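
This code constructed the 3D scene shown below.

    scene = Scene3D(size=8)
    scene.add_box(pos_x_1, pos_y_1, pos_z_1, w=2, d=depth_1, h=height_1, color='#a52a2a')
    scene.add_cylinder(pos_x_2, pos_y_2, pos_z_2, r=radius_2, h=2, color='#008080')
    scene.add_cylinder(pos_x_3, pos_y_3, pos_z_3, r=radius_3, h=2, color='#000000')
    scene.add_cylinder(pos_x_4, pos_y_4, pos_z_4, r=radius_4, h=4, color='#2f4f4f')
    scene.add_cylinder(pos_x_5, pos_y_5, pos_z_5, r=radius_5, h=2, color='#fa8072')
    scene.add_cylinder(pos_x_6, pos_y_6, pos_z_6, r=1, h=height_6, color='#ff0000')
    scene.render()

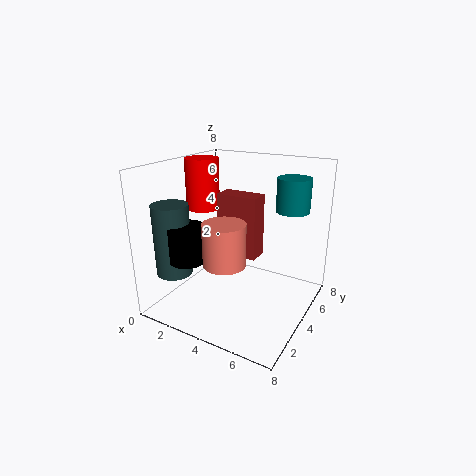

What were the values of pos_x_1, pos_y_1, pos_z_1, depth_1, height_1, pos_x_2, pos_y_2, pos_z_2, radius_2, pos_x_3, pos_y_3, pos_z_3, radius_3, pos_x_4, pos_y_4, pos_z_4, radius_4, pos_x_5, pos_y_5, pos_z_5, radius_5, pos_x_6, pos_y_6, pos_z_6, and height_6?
pos_x_1 = 4; pos_y_1 = 2; pos_z_1 = 4; depth_1 = 1; height_1 = 3; pos_x_2 = 6; pos_y_2 = 7; pos_z_2 = 5; radius_2 = 1; pos_x_3 = 2; pos_y_3 = 2; pos_z_3 = 3; radius_3 = 1; pos_x_4 = 1; pos_y_4 = 2; pos_z_4 = 2; radius_4 = 1; pos_x_5 = 5; pos_y_5 = 1; pos_z_5 = 4; radius_5 = 1; pos_x_6 = 1; pos_y_6 = 5; pos_z_6 = 5; height_6 = 3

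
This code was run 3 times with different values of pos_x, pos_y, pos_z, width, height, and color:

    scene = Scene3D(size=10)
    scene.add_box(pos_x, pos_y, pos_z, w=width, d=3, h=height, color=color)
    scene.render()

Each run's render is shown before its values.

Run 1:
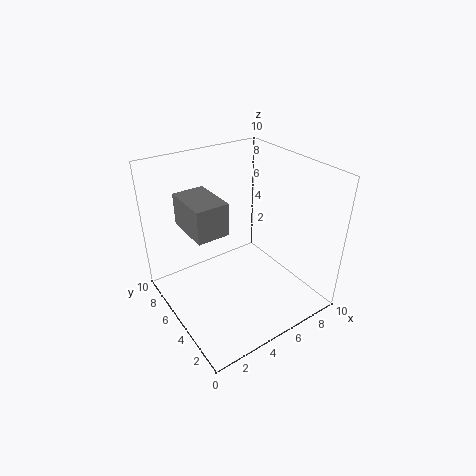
pos_x = 1; pos_y = 3; pos_z = 7; width = 2; height = 2; color = 'gray'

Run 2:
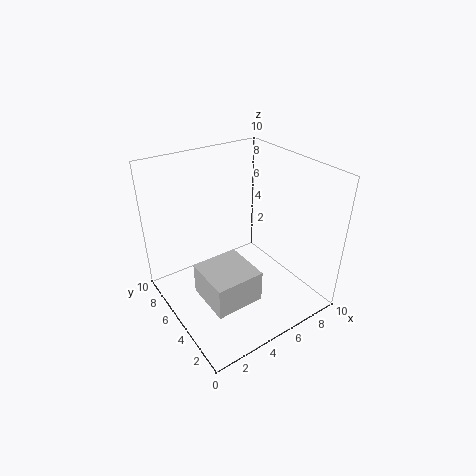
pos_x = 1; pos_y = 1; pos_z = 3; width = 3; height = 2; color = 'lightgray'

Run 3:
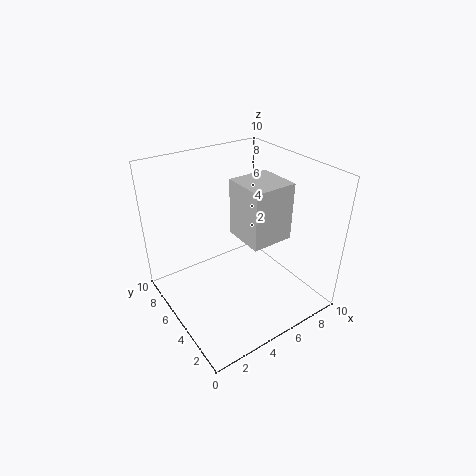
pos_x = 5; pos_y = 3; pos_z = 5; width = 3; height = 4; color = 'lightgray'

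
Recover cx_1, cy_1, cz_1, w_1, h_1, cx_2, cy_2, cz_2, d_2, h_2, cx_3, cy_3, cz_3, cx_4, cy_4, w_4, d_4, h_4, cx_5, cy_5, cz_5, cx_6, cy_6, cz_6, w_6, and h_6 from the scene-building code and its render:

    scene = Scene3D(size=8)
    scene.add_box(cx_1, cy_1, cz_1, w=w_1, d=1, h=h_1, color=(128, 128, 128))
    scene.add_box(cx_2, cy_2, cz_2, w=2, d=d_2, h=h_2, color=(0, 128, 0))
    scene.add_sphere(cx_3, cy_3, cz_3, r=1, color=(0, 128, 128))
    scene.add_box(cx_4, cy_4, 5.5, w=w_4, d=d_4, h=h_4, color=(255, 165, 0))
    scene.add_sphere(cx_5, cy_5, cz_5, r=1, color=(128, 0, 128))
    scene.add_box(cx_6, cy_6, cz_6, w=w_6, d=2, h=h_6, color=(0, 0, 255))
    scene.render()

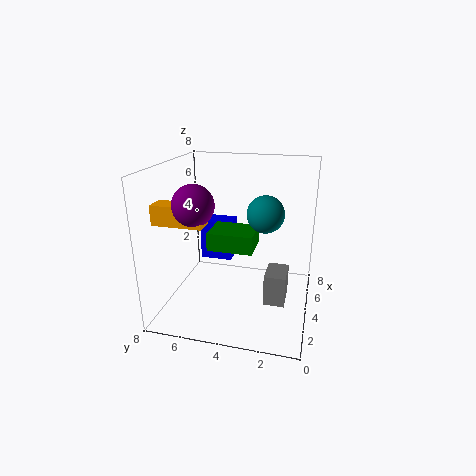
cx_1 = 1, cy_1 = 1, cz_1 = 2, w_1 = 1.5, h_1 = 1.5, cx_2 = 3, cy_2 = 3, cz_2 = 3.5, d_2 = 2.5, h_2 = 1, cx_3 = 4, cy_3 = 2.5, cz_3 = 5.5, cx_4 = 1, cy_4 = 5, w_4 = 1, d_4 = 2.5, h_4 = 1, cx_5 = 1.5, cy_5 = 5.5, cz_5 = 6.5, cx_6 = 6, cy_6 = 5, cz_6 = 1.5, w_6 = 1.5, h_6 = 2.5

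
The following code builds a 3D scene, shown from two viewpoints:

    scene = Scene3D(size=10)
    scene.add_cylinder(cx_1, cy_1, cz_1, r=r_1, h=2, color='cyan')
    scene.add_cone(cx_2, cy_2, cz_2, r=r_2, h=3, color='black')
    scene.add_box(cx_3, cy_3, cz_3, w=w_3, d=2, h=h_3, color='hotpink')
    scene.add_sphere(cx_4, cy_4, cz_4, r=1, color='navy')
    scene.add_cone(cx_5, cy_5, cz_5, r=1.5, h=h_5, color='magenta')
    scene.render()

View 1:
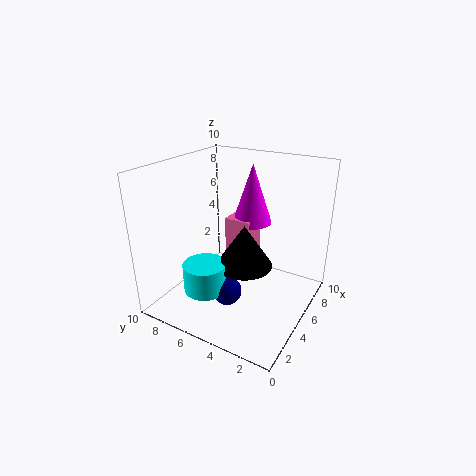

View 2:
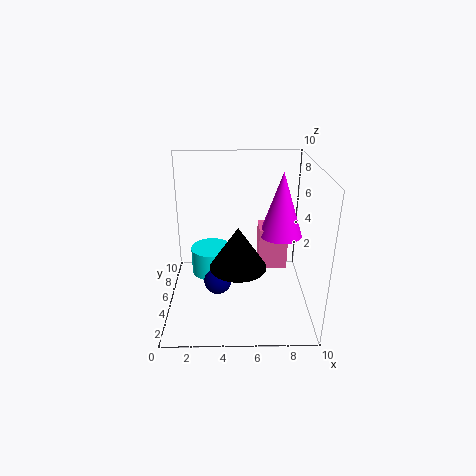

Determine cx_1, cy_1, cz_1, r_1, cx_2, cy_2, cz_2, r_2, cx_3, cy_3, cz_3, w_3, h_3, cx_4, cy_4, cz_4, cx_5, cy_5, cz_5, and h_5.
cx_1 = 3; cy_1 = 6.5; cz_1 = 1.5; r_1 = 1.5; cx_2 = 5; cy_2 = 4.5; cz_2 = 3; r_2 = 2; cx_3 = 6.5; cy_3 = 5; cz_3 = 2.5; w_3 = 2; h_3 = 3; cx_4 = 3.5; cy_4 = 5; cz_4 = 1.5; cx_5 = 8; cy_5 = 5.5; cz_5 = 5; h_5 = 4.5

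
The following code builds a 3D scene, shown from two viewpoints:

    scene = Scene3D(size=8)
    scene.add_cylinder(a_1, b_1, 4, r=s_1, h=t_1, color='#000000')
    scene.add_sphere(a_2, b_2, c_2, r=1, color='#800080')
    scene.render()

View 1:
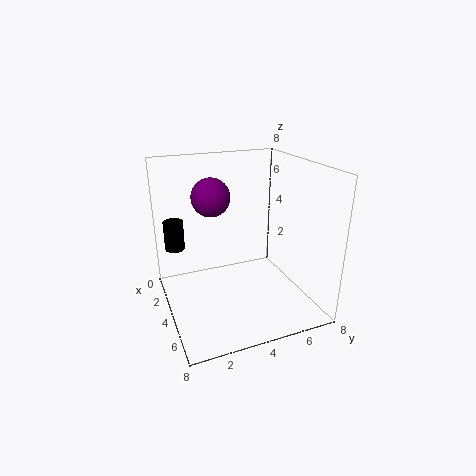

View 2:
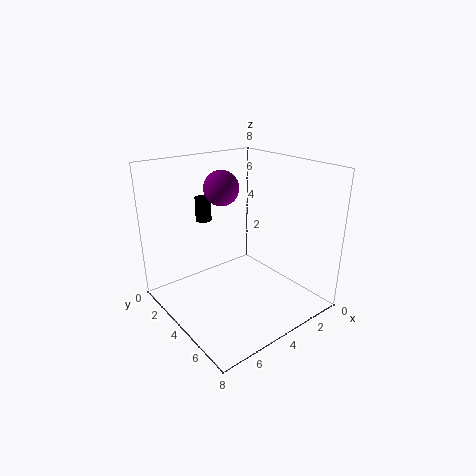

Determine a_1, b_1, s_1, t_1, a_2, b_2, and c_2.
a_1 = 4
b_1 = 0.5
s_1 = 0.5
t_1 = 1.5
a_2 = 4
b_2 = 2.5
c_2 = 6.5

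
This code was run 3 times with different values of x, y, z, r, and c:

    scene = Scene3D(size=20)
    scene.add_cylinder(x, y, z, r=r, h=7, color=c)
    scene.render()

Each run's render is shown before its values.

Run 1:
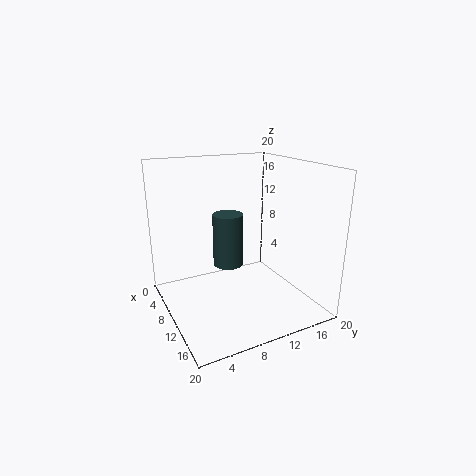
x = 11, y = 8, z = 7, r = 2, c = 'darkslategray'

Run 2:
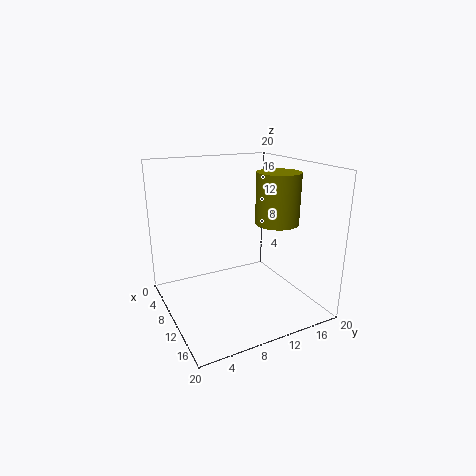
x = 12, y = 15, z = 12, r = 3, c = 'olive'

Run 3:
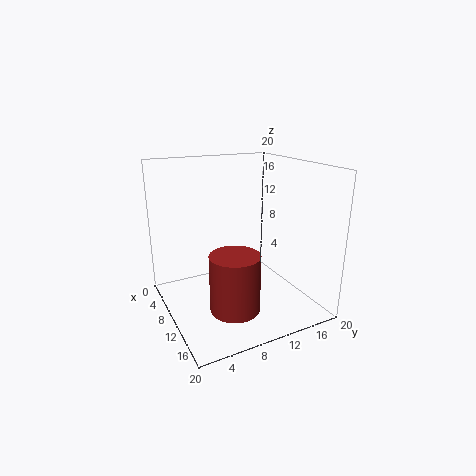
x = 17, y = 6, z = 4, r = 3, c = 'brown'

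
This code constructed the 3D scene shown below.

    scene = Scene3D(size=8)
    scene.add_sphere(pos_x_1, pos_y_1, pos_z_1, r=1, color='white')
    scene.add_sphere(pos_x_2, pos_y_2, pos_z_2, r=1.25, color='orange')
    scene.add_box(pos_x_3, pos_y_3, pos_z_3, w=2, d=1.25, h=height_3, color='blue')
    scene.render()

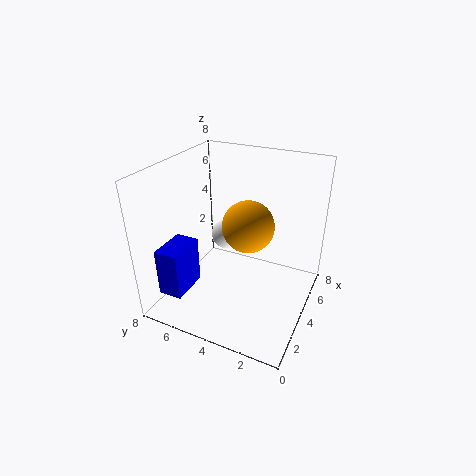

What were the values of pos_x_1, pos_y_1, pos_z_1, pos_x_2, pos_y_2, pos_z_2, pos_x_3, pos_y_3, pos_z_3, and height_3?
pos_x_1 = 6.5; pos_y_1 = 6; pos_z_1 = 2.5; pos_x_2 = 2.5; pos_y_2 = 2.75; pos_z_2 = 5.75; pos_x_3 = 0.25; pos_y_3 = 5.5; pos_z_3 = 2; height_3 = 2.5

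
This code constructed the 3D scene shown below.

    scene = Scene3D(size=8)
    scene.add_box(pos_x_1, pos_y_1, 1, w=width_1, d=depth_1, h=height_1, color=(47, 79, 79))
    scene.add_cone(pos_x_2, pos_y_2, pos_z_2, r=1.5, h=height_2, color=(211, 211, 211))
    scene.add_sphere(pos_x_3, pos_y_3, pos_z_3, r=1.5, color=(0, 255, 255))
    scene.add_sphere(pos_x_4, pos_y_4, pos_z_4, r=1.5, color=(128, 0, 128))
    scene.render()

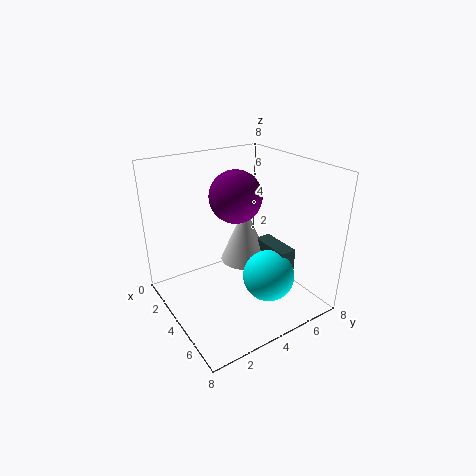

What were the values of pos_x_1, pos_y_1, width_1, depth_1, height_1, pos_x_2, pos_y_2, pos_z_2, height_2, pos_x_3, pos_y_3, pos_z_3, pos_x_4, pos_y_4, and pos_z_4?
pos_x_1 = 3; pos_y_1 = 6; width_1 = 2.5; depth_1 = 1; height_1 = 2; pos_x_2 = 2.5; pos_y_2 = 5.5; pos_z_2 = 1.5; height_2 = 3.5; pos_x_3 = 5; pos_y_3 = 5.5; pos_z_3 = 1.5; pos_x_4 = 3; pos_y_4 = 4.5; pos_z_4 = 6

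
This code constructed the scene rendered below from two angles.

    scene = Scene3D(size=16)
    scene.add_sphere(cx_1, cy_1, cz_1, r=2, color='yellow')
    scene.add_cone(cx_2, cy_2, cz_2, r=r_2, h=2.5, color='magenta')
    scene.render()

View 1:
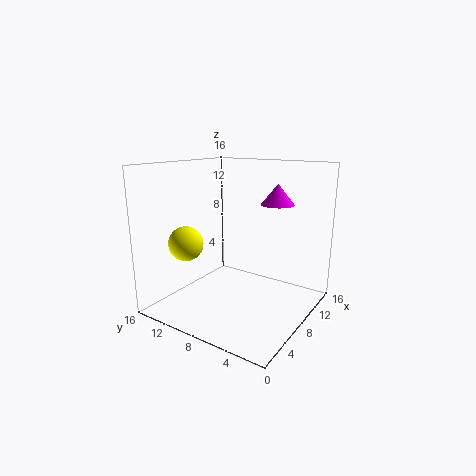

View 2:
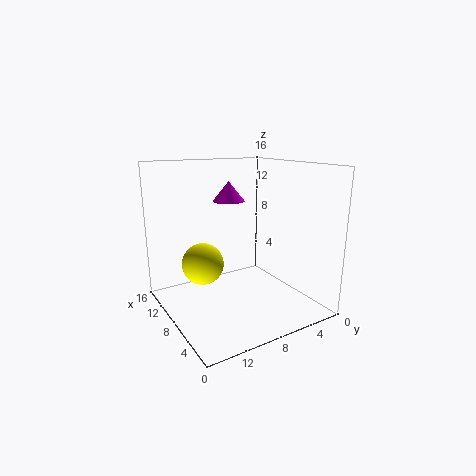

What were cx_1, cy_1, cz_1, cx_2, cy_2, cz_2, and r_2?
cx_1 = 5.5
cy_1 = 13.5
cz_1 = 7
cx_2 = 13.5
cy_2 = 6
cz_2 = 11
r_2 = 2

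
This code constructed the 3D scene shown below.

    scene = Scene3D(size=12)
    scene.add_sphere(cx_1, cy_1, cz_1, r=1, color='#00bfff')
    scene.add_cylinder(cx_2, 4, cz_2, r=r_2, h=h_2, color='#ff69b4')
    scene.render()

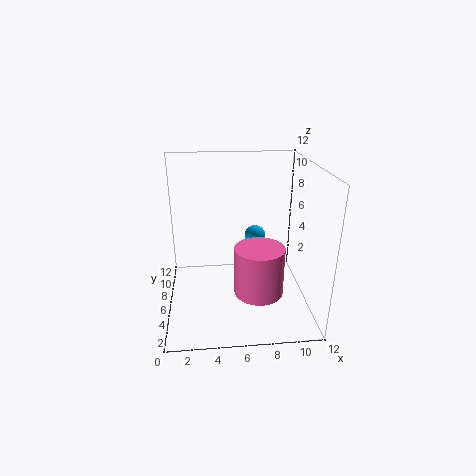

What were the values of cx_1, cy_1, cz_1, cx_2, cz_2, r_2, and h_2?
cx_1 = 8, cy_1 = 9.5, cz_1 = 4.5, cx_2 = 7.5, cz_2 = 2, r_2 = 2, h_2 = 4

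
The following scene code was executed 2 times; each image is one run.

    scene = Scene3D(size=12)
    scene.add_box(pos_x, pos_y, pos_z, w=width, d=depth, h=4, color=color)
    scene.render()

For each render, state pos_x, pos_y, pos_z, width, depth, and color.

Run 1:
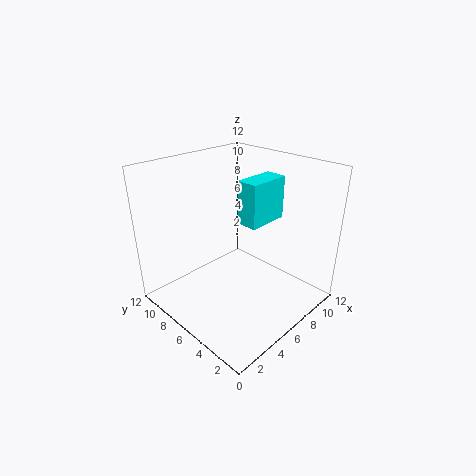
pos_x = 8, pos_y = 6, pos_z = 6, width = 4, depth = 2, color = 'cyan'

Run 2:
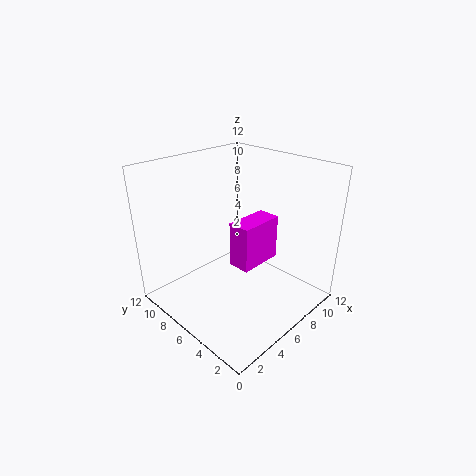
pos_x = 6, pos_y = 5, pos_z = 3, width = 4, depth = 2, color = 'magenta'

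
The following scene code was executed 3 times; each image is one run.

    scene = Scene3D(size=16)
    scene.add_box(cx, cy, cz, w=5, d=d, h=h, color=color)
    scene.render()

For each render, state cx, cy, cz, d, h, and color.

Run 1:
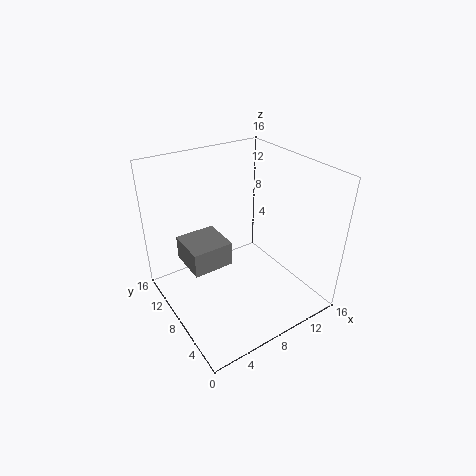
cx = 3.5, cy = 10, cz = 3, d = 5, h = 3, color = 'gray'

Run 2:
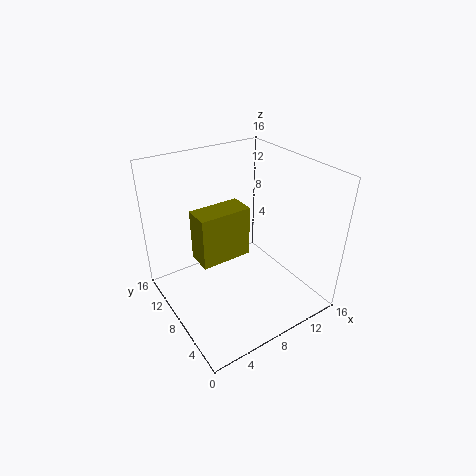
cx = 2, cy = 4.5, cz = 8.5, d = 2.5, h = 5, color = 'olive'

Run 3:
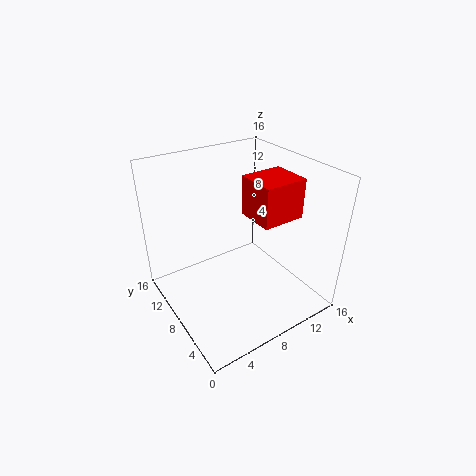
cx = 9.5, cy = 5, cz = 10, d = 4.5, h = 4.5, color = 'red'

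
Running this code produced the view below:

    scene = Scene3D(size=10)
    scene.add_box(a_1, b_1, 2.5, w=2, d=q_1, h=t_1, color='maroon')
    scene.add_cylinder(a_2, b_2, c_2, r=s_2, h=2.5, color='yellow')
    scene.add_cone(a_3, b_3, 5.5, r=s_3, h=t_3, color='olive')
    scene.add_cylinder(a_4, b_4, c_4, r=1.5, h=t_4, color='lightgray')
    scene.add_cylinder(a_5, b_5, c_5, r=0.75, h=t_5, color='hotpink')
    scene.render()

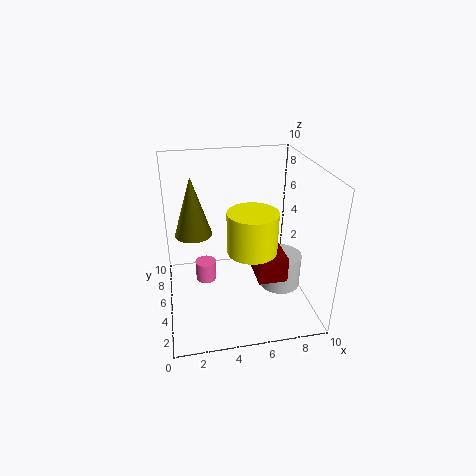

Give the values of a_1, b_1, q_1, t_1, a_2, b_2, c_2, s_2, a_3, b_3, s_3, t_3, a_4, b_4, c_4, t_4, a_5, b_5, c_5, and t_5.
a_1 = 6
b_1 = 2.75
q_1 = 3.5
t_1 = 1.75
a_2 = 5.25
b_2 = 2
c_2 = 5.75
s_2 = 1.5
a_3 = 2
b_3 = 5.25
s_3 = 1.25
t_3 = 4
a_4 = 8.25
b_4 = 5
c_4 = 0.75
t_4 = 2.5
a_5 = 2.75
b_5 = 6
c_5 = 1.25
t_5 = 1.5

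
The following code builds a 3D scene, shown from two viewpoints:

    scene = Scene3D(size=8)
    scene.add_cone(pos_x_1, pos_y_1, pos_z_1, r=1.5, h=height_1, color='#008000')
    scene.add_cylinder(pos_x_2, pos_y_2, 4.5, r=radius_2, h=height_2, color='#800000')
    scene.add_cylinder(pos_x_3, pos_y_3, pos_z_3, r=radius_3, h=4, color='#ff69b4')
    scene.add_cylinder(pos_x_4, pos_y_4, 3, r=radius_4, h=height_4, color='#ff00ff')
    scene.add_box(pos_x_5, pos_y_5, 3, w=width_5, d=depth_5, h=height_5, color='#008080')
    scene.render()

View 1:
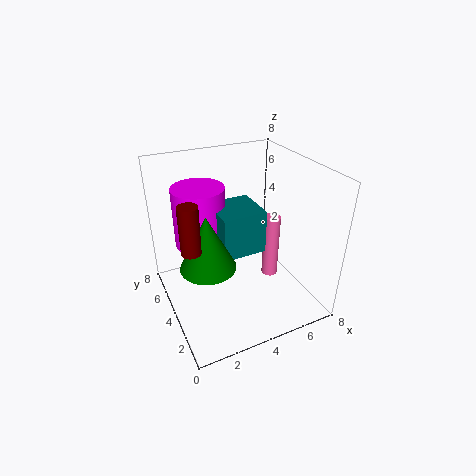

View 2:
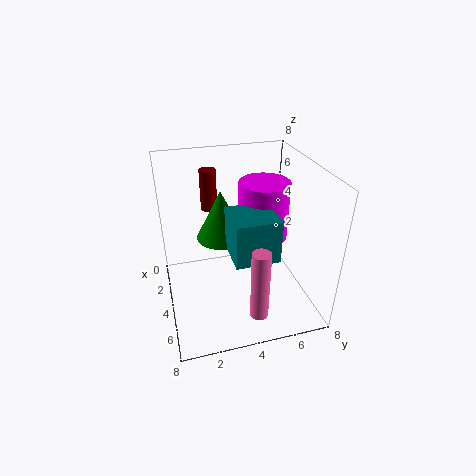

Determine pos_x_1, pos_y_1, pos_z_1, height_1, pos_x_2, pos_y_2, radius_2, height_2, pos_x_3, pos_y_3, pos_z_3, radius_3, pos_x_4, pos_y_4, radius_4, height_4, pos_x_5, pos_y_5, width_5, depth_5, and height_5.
pos_x_1 = 2; pos_y_1 = 3.5; pos_z_1 = 3; height_1 = 3; pos_x_2 = 1; pos_y_2 = 3; radius_2 = 0.5; height_2 = 2.5; pos_x_3 = 6.5; pos_y_3 = 4.5; pos_z_3 = 0.5; radius_3 = 0.5; pos_x_4 = 2.5; pos_y_4 = 6; radius_4 = 1.5; height_4 = 3.5; pos_x_5 = 3; pos_y_5 = 3.5; width_5 = 2.5; depth_5 = 2.5; height_5 = 2.5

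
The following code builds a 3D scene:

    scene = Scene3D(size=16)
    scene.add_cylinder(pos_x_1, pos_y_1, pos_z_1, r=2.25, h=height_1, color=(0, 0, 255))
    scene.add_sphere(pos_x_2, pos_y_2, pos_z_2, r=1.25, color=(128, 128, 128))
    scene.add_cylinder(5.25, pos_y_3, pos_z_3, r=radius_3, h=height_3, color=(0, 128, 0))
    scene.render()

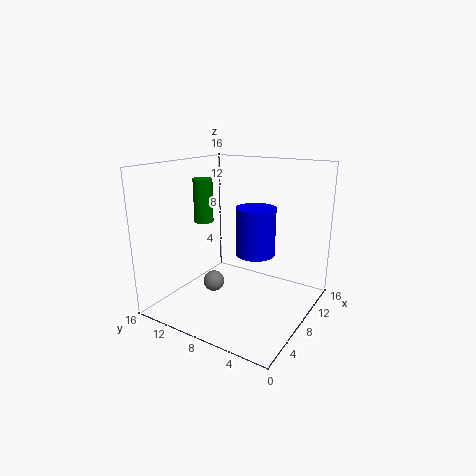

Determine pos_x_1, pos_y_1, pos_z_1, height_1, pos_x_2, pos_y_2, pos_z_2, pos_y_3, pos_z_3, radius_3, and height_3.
pos_x_1 = 9.75
pos_y_1 = 6.75
pos_z_1 = 5.75
height_1 = 5.5
pos_x_2 = 8
pos_y_2 = 11.5
pos_z_2 = 1.75
pos_y_3 = 10.5
pos_z_3 = 10.25
radius_3 = 1
height_3 = 4.5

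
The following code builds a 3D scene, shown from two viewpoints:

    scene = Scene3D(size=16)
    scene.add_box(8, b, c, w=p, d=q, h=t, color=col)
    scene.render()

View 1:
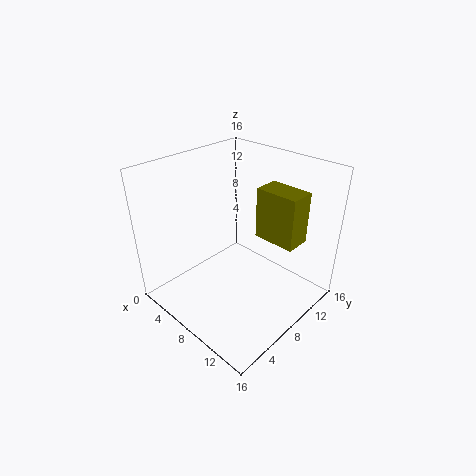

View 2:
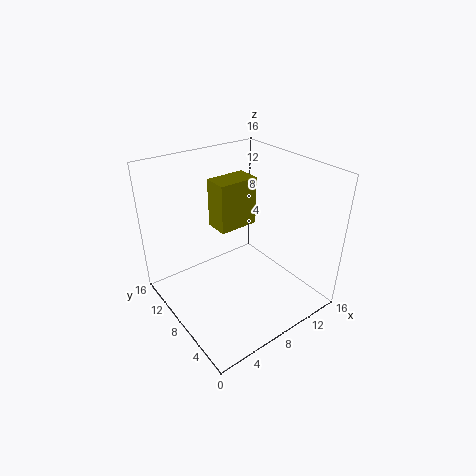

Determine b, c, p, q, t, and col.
b = 11, c = 7, p = 5, q = 3, t = 6, col = 'olive'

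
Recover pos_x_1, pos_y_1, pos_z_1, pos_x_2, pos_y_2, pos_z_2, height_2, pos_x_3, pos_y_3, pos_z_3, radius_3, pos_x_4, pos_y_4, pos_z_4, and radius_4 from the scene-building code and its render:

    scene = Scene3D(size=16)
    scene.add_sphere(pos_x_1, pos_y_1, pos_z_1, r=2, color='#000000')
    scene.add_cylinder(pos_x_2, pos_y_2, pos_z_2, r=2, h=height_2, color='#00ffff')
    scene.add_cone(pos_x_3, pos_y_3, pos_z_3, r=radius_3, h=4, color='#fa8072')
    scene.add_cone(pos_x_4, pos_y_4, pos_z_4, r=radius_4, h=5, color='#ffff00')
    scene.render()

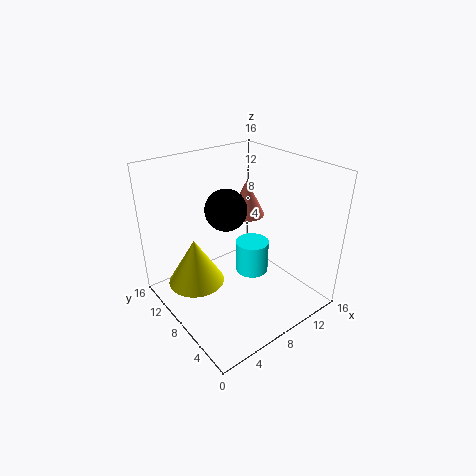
pos_x_1 = 5, pos_y_1 = 6, pos_z_1 = 13, pos_x_2 = 11, pos_y_2 = 9, pos_z_2 = 2, height_2 = 4, pos_x_3 = 10, pos_y_3 = 9, pos_z_3 = 10, radius_3 = 2, pos_x_4 = 3, pos_y_4 = 9, pos_z_4 = 4, radius_4 = 3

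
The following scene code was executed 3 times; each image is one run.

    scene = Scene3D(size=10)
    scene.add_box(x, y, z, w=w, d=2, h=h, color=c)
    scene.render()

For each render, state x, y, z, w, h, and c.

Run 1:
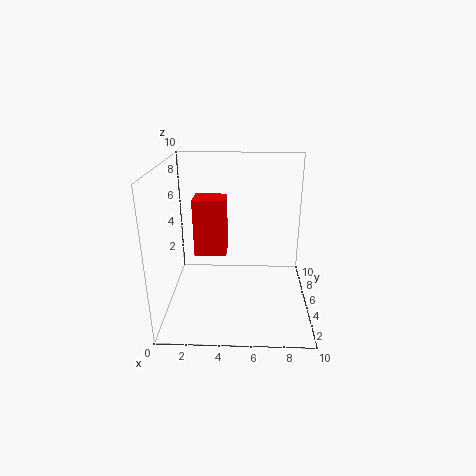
x = 1.5; y = 7; z = 2.5; w = 2.5; h = 4.5; c = 'red'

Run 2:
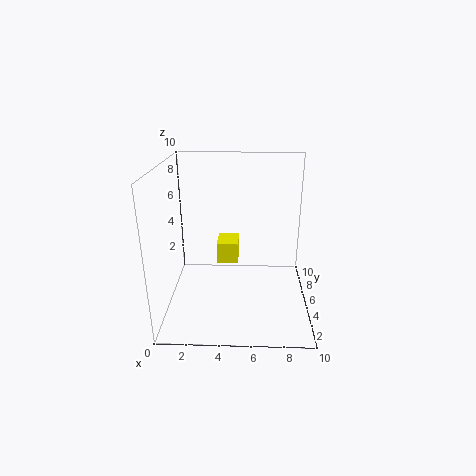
x = 3.5; y = 5; z = 3; w = 1.5; h = 1.5; c = 'yellow'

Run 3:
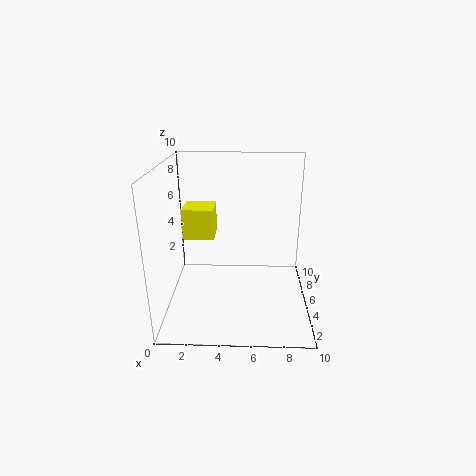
x = 1.5; y = 3.5; z = 5.5; w = 2; h = 2; c = 'yellow'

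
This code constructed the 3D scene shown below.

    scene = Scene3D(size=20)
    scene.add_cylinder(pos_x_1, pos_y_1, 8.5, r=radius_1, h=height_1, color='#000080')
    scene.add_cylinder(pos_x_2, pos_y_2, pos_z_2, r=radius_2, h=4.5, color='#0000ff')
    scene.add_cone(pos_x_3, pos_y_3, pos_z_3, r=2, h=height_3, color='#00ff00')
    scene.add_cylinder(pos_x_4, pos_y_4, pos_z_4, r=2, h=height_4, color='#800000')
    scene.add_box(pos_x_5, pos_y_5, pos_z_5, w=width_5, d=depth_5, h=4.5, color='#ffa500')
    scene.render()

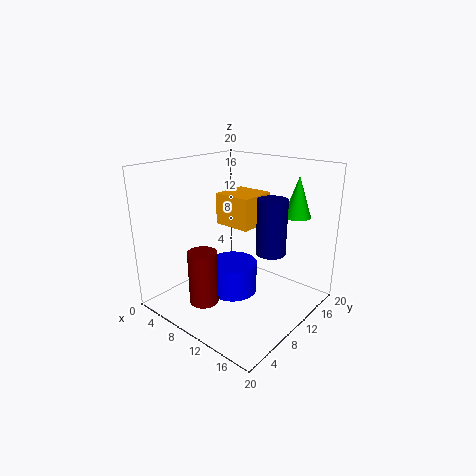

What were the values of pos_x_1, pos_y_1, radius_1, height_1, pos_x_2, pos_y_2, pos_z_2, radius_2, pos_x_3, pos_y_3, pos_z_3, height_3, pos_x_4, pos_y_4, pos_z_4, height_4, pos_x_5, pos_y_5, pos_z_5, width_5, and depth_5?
pos_x_1 = 14.5, pos_y_1 = 11.5, radius_1 = 2, height_1 = 7.5, pos_x_2 = 9, pos_y_2 = 10, pos_z_2 = 1.5, radius_2 = 3.5, pos_x_3 = 14.5, pos_y_3 = 18, pos_z_3 = 12, height_3 = 6, pos_x_4 = 8, pos_y_4 = 5, pos_z_4 = 1.5, height_4 = 7.5, pos_x_5 = 5.5, pos_y_5 = 10.5, pos_z_5 = 11, width_5 = 5.5, depth_5 = 5.5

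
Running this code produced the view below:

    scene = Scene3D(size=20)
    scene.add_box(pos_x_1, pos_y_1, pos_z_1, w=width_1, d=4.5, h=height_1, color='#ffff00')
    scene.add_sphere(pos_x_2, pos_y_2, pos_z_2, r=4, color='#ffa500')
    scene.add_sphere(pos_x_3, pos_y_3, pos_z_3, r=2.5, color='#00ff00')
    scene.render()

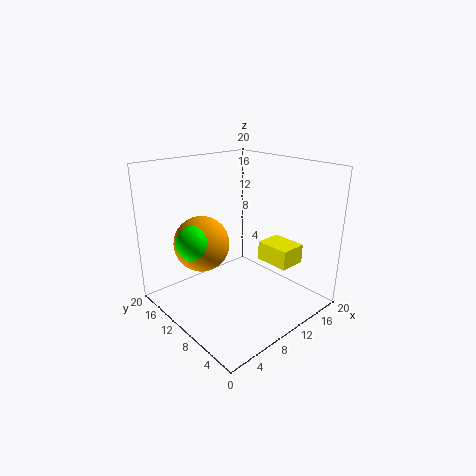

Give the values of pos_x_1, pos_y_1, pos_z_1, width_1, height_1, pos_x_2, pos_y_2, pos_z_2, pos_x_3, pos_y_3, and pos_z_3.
pos_x_1 = 10.5, pos_y_1 = 2, pos_z_1 = 8, width_1 = 3.5, height_1 = 2.5, pos_x_2 = 7, pos_y_2 = 14.5, pos_z_2 = 8.5, pos_x_3 = 5, pos_y_3 = 13.5, pos_z_3 = 9.5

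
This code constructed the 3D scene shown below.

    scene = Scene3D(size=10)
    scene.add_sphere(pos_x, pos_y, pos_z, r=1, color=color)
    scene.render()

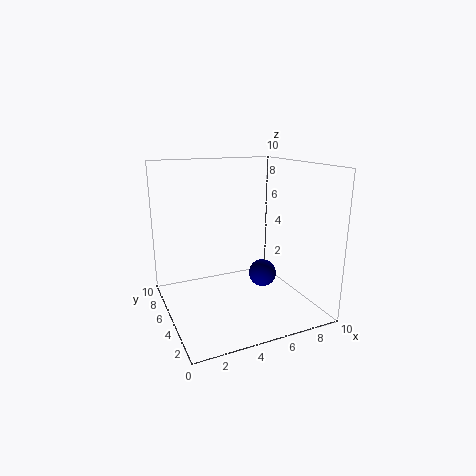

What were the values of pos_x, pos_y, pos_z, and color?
pos_x = 7, pos_y = 5, pos_z = 2, color = 'navy'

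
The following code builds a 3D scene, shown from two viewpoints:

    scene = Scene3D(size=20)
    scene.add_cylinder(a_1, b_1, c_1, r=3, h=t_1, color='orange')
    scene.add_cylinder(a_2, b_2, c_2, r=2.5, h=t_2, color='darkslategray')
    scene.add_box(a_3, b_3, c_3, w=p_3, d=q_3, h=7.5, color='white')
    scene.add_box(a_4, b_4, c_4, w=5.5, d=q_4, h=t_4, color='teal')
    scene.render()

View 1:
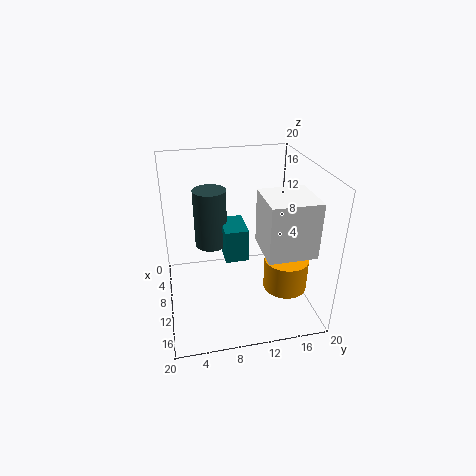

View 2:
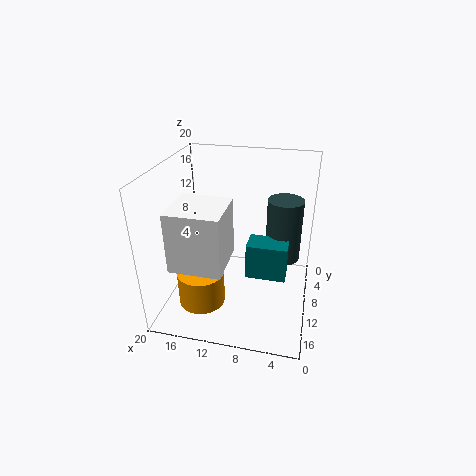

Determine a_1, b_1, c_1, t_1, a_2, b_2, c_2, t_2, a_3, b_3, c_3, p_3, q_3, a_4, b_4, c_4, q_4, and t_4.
a_1 = 13.5
b_1 = 16
c_1 = 3.5
t_1 = 4.5
a_2 = 4
b_2 = 7
c_2 = 6
t_2 = 9
a_3 = 10
b_3 = 12.5
c_3 = 9.5
p_3 = 6.5
q_3 = 6.5
a_4 = 3
b_4 = 8.5
c_4 = 5
q_4 = 3.5
t_4 = 5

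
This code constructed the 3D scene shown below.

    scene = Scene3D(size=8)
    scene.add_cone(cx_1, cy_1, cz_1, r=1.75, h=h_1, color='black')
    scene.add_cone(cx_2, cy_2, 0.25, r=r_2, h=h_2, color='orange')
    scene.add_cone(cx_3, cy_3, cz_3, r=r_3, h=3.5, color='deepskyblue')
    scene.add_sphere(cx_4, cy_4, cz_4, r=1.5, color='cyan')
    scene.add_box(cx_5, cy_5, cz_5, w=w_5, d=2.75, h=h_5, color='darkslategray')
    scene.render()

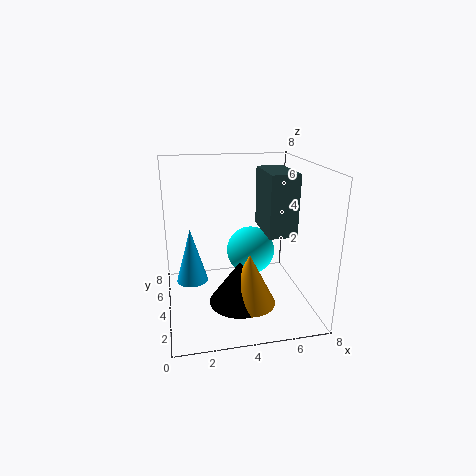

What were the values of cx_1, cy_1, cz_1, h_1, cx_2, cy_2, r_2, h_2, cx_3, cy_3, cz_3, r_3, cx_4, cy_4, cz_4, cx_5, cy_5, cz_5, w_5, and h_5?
cx_1 = 4
cy_1 = 3.5
cz_1 = 0.25
h_1 = 2.5
cx_2 = 4.5
cy_2 = 3.25
r_2 = 1.5
h_2 = 3
cx_3 = 1.5
cy_3 = 6.5
cz_3 = 0.25
r_3 = 1
cx_4 = 5.25
cy_4 = 6
cz_4 = 2.25
cx_5 = 5.25
cy_5 = 2.25
cz_5 = 4.5
w_5 = 1.5
h_5 = 3.25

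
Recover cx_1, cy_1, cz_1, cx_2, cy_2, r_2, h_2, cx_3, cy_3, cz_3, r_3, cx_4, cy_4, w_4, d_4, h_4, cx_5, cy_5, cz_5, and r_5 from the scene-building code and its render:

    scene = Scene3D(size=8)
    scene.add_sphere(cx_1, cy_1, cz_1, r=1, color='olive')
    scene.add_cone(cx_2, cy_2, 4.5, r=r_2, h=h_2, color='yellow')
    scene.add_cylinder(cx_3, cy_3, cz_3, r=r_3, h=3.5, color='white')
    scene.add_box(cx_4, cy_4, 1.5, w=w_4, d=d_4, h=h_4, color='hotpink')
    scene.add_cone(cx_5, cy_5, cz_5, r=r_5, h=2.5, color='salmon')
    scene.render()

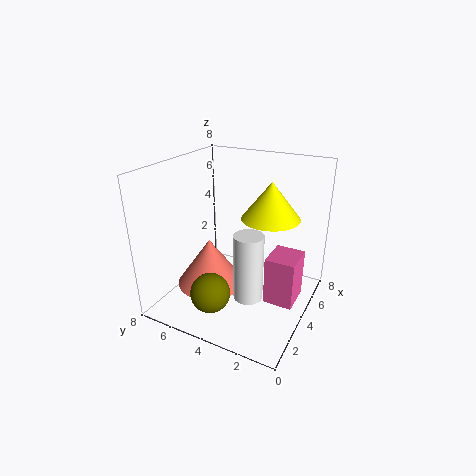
cx_1 = 1
cy_1 = 4
cz_1 = 2.25
cx_2 = 6.25
cy_2 = 3
r_2 = 1.75
h_2 = 2.25
cx_3 = 2.25
cy_3 = 2.5
cz_3 = 1.75
r_3 = 0.75
cx_4 = 2.5
cy_4 = 0.25
w_4 = 1.75
d_4 = 1.5
h_4 = 2.5
cx_5 = 2.25
cy_5 = 4.75
cz_5 = 2
r_5 = 1.75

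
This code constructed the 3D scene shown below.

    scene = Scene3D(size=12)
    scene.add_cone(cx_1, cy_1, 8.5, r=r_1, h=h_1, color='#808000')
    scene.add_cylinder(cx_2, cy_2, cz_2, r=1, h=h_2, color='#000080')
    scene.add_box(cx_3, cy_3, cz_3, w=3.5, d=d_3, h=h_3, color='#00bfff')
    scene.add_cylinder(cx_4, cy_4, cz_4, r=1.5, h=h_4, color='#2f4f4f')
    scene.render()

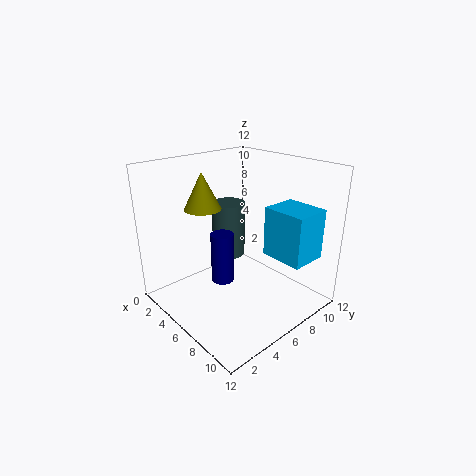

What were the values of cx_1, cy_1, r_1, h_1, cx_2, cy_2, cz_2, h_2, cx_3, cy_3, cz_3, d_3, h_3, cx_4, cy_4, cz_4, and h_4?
cx_1 = 4
cy_1 = 4
r_1 = 1.5
h_1 = 3
cx_2 = 4.5
cy_2 = 5.5
cz_2 = 1.5
h_2 = 4.5
cx_3 = 8
cy_3 = 7
cz_3 = 5
d_3 = 3
h_3 = 4
cx_4 = 3
cy_4 = 7.5
cz_4 = 3
h_4 = 5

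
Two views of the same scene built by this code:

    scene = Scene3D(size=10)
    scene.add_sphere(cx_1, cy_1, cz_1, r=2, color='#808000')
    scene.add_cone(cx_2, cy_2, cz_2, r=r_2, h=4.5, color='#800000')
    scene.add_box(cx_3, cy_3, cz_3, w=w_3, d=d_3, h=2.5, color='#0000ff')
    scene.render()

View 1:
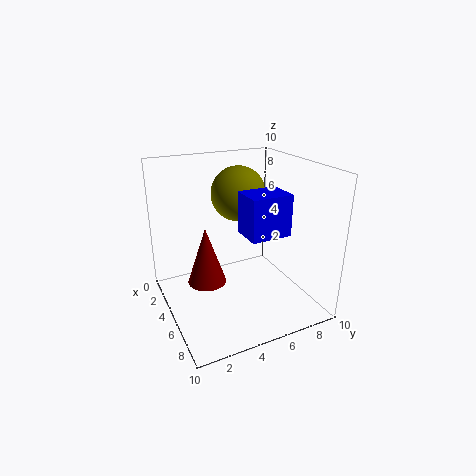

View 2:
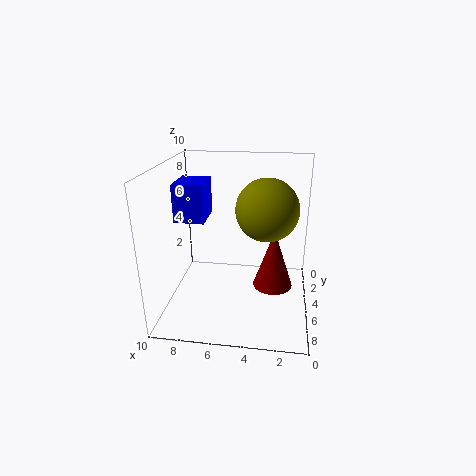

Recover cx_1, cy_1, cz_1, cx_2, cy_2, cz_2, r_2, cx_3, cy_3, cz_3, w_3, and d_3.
cx_1 = 3, cy_1 = 6, cz_1 = 7.5, cx_2 = 2.5, cy_2 = 3.5, cz_2 = 0.5, r_2 = 1.5, cx_3 = 7, cy_3 = 4, cz_3 = 6.5, w_3 = 2, d_3 = 2.5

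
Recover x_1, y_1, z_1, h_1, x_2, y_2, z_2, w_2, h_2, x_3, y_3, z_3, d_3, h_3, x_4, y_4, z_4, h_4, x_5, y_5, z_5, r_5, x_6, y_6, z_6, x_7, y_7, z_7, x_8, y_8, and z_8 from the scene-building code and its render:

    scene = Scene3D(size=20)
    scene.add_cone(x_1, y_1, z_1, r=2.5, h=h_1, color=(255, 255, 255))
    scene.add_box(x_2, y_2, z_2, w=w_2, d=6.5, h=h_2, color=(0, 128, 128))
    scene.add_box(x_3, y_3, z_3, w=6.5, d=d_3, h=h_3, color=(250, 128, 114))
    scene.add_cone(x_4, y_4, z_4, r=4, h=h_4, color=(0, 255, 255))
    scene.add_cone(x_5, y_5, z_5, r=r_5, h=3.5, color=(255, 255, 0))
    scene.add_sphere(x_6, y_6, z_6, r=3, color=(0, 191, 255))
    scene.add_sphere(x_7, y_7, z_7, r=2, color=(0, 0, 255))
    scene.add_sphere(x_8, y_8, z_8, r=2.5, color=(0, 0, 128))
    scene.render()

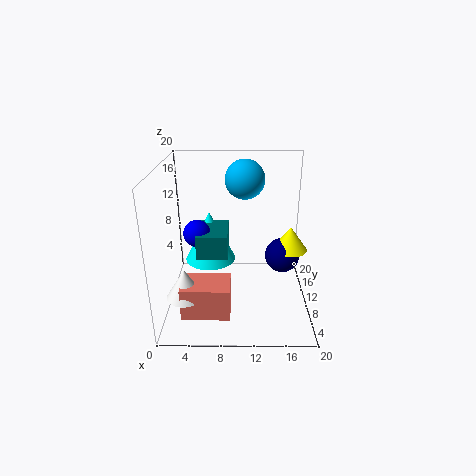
x_1 = 3, y_1 = 5.5, z_1 = 3.5, h_1 = 4, x_2 = 4, y_2 = 10, z_2 = 6.5, w_2 = 4.5, h_2 = 3.5, x_3 = 2.5, y_3 = 3.5, z_3 = 1, d_3 = 4.5, h_3 = 4.5, x_4 = 5.5, y_4 = 16, z_4 = 3.5, h_4 = 8, x_5 = 17.5, y_5 = 11.5, z_5 = 7.5, r_5 = 2.5, x_6 = 11, y_6 = 16.5, z_6 = 16.5, x_7 = 4, y_7 = 12.5, z_7 = 9.5, x_8 = 16.5, y_8 = 11.5, z_8 = 6.5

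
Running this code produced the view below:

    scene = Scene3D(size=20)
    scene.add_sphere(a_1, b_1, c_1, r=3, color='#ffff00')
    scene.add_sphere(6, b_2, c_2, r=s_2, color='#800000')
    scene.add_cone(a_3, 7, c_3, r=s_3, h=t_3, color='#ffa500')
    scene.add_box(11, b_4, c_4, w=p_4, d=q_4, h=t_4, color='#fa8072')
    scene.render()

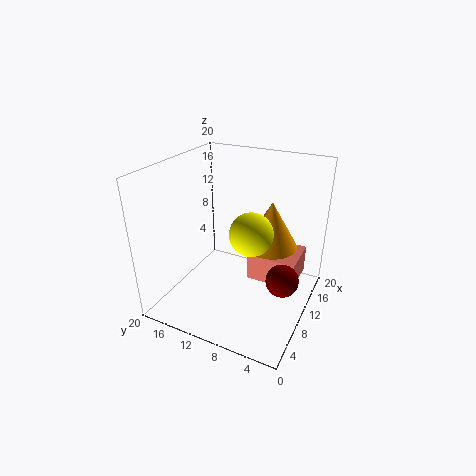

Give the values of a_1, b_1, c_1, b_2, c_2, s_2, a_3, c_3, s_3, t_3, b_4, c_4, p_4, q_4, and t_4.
a_1 = 10; b_1 = 8; c_1 = 11; b_2 = 2; c_2 = 8; s_2 = 2; a_3 = 15; c_3 = 7; s_3 = 4; t_3 = 7; b_4 = 2; c_4 = 3; p_4 = 6; q_4 = 7; t_4 = 4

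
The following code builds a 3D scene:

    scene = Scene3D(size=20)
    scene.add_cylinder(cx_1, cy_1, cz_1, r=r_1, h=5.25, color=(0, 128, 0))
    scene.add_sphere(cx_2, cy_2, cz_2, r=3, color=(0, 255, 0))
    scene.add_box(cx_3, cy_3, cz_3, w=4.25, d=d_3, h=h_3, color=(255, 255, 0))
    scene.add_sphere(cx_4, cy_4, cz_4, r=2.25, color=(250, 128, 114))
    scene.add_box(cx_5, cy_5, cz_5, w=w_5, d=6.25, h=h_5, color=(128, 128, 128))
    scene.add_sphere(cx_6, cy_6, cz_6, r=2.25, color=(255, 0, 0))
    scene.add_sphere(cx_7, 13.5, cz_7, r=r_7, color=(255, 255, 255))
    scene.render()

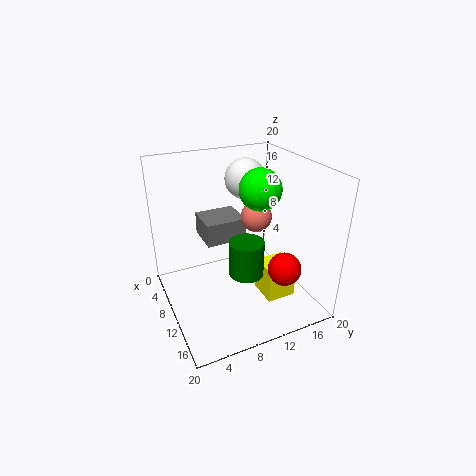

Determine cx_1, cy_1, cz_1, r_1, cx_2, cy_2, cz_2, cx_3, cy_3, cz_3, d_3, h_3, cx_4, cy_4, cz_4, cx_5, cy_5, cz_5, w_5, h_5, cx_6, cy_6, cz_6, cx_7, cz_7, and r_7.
cx_1 = 10.75
cy_1 = 11
cz_1 = 4.25
r_1 = 2.5
cx_2 = 8.75
cy_2 = 14
cz_2 = 16
cx_3 = 10
cy_3 = 13
cz_3 = 0.75
d_3 = 4.25
h_3 = 5
cx_4 = 8.25
cy_4 = 13.75
cz_4 = 11.75
cx_5 = 0.5
cy_5 = 7
cz_5 = 7
w_5 = 5.5
h_5 = 3.5
cx_6 = 15.25
cy_6 = 14.5
cz_6 = 6.75
cx_7 = 5
cz_7 = 16.5
r_7 = 3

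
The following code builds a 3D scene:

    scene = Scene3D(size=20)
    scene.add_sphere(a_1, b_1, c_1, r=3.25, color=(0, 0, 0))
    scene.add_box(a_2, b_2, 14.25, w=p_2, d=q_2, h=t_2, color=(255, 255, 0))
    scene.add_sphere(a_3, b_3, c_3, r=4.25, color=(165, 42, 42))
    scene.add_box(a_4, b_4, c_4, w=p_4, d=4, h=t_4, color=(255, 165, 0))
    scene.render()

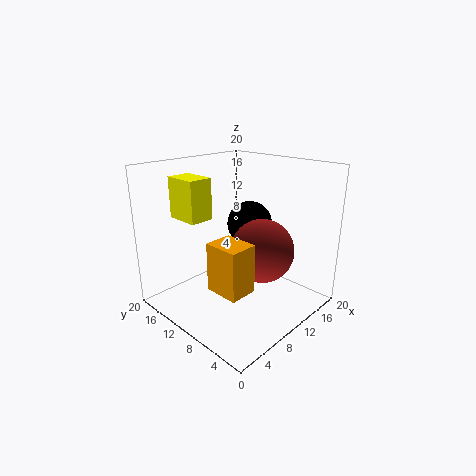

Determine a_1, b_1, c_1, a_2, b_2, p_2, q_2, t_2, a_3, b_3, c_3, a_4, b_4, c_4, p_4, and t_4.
a_1 = 13.5; b_1 = 11; c_1 = 11; a_2 = 1.75; b_2 = 9.25; p_2 = 3; q_2 = 4.25; t_2 = 5; a_3 = 10.75; b_3 = 6.25; c_3 = 9; a_4 = 0.5; b_4 = 1.5; c_4 = 8; p_4 = 3.25; t_4 = 5.5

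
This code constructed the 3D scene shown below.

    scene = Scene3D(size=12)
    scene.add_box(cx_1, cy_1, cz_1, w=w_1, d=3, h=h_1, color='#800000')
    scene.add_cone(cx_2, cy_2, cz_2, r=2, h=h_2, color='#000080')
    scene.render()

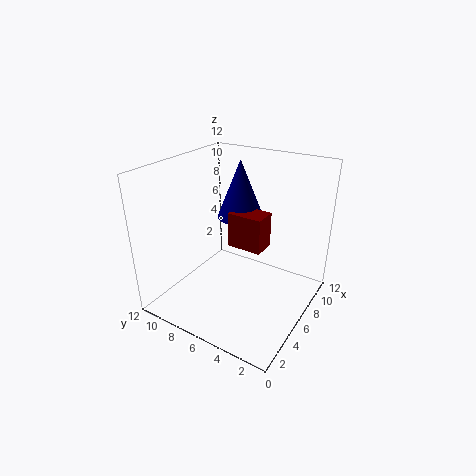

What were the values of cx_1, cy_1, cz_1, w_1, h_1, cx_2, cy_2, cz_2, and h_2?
cx_1 = 6
cy_1 = 4
cz_1 = 5
w_1 = 2
h_1 = 3
cx_2 = 8
cy_2 = 7
cz_2 = 7
h_2 = 5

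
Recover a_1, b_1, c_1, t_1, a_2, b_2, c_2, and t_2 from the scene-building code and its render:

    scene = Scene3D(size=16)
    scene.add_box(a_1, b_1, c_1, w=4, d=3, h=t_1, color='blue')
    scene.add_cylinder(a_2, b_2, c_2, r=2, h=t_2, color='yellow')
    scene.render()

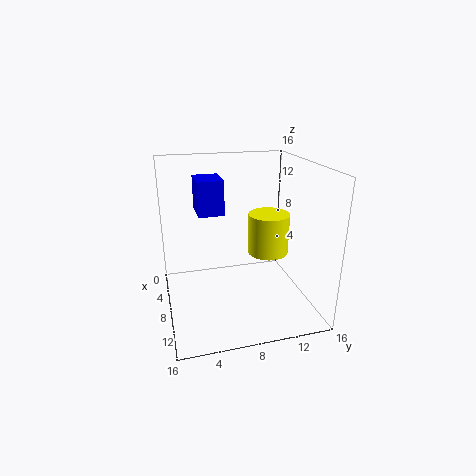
a_1 = 2, b_1 = 4, c_1 = 10, t_1 = 4, a_2 = 12, b_2 = 10, c_2 = 8, t_2 = 4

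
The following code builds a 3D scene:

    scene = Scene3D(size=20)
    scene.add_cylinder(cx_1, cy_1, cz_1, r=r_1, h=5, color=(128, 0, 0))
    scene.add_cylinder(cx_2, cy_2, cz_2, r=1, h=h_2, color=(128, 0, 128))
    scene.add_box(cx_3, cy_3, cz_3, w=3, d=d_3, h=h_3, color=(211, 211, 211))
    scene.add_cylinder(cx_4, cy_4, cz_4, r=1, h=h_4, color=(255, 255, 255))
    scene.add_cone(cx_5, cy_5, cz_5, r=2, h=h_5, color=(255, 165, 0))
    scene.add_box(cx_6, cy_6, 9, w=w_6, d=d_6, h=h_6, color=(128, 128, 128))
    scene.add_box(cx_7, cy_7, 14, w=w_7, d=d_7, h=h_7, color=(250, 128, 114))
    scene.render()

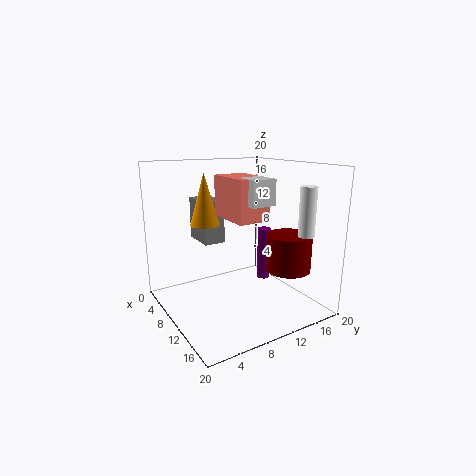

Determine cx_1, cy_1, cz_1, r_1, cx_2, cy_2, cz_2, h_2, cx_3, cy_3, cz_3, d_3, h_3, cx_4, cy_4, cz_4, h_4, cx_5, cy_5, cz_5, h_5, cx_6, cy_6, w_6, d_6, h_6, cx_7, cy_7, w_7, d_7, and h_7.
cx_1 = 15; cy_1 = 15; cz_1 = 6; r_1 = 3; cx_2 = 8; cy_2 = 16; cz_2 = 2; h_2 = 8; cx_3 = 15; cy_3 = 7; cz_3 = 16; d_3 = 3; h_3 = 3; cx_4 = 19; cy_4 = 14; cz_4 = 12; h_4 = 6; cx_5 = 8; cy_5 = 6; cz_5 = 12; h_5 = 7; cx_6 = 3; cy_6 = 6; w_6 = 5; d_6 = 3; h_6 = 6; cx_7 = 11; cy_7 = 6; w_7 = 6; d_7 = 4; h_7 = 5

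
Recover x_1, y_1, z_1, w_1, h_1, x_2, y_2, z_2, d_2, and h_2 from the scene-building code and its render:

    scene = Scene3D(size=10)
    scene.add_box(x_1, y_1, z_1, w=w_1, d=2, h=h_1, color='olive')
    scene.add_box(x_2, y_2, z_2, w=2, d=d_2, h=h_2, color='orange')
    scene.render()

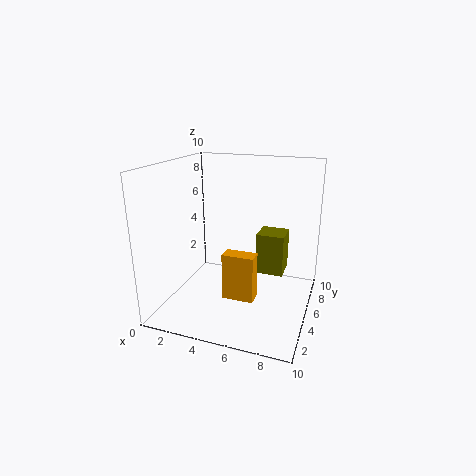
x_1 = 6; y_1 = 6; z_1 = 2; w_1 = 2; h_1 = 3; x_2 = 5; y_2 = 2; z_2 = 2; d_2 = 1; h_2 = 3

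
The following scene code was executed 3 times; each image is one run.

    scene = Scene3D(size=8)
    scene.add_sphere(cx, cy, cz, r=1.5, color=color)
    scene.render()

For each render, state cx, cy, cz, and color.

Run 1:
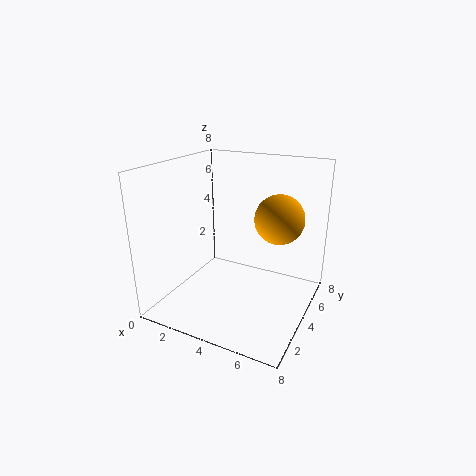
cx = 5.5; cy = 6.5; cz = 4.5; color = 'orange'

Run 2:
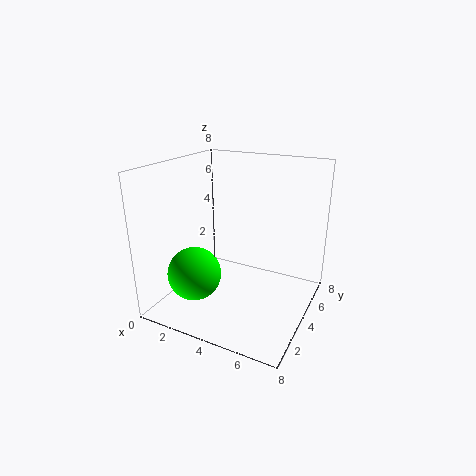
cx = 2; cy = 2.5; cz = 2; color = 'lime'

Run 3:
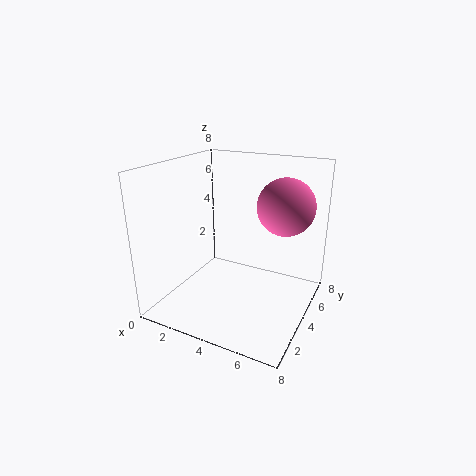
cx = 6.5; cy = 4.5; cz = 6; color = 'hotpink'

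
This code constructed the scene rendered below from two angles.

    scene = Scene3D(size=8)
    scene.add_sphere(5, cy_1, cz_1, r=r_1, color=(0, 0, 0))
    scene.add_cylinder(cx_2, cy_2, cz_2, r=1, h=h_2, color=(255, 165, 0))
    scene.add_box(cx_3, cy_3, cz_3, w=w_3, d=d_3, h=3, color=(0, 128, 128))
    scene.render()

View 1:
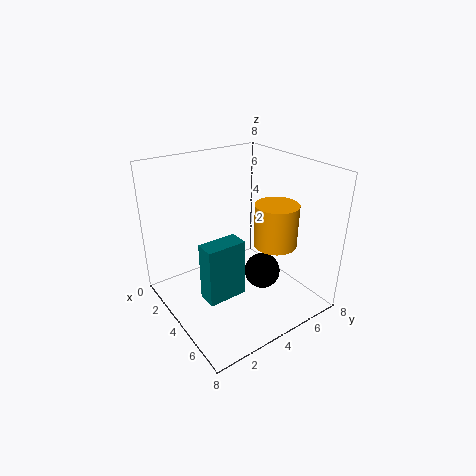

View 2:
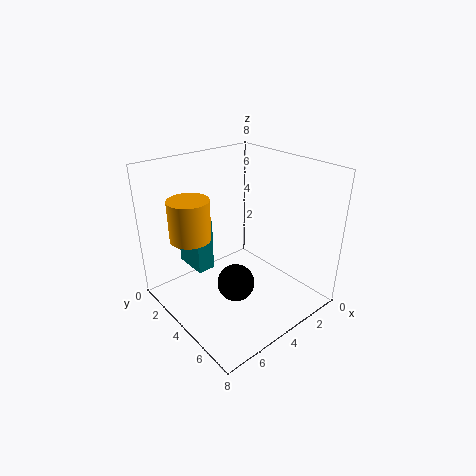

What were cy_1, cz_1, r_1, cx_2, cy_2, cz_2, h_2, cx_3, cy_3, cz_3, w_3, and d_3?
cy_1 = 5, cz_1 = 2, r_1 = 1, cx_2 = 7, cy_2 = 4, cz_2 = 5, h_2 = 2, cx_3 = 5, cy_3 = 1, cz_3 = 2, w_3 = 1, d_3 = 2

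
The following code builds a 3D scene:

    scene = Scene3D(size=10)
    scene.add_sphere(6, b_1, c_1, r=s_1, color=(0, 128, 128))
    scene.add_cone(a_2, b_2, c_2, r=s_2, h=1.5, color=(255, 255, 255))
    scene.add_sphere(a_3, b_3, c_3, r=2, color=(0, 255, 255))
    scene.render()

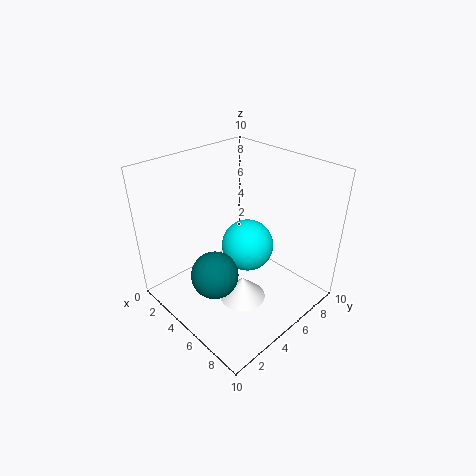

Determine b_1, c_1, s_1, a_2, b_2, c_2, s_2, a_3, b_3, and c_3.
b_1 = 2, c_1 = 4, s_1 = 1.5, a_2 = 7, b_2 = 3.5, c_2 = 2, s_2 = 1.5, a_3 = 4, b_3 = 7, c_3 = 3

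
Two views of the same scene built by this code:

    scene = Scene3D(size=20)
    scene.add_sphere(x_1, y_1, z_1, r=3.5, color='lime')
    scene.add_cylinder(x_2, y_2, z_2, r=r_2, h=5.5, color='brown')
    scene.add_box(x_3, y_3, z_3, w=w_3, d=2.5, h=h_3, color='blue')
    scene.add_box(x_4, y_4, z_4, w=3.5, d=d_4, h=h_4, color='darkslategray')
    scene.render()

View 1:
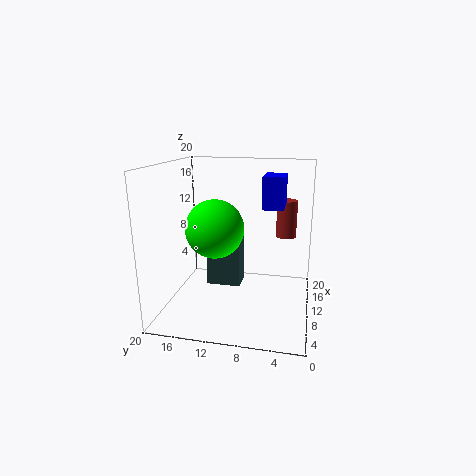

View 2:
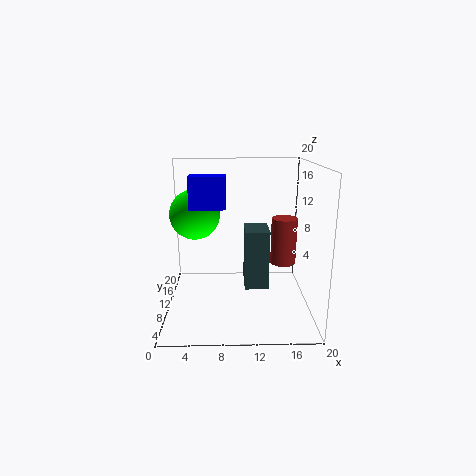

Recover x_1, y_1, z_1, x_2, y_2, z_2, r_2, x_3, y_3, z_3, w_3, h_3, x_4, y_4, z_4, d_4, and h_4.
x_1 = 4, y_1 = 11.5, z_1 = 13, x_2 = 15.25, y_2 = 3.75, z_2 = 9, r_2 = 1.5, x_3 = 4.25, y_3 = 3.5, z_3 = 15.5, w_3 = 4.25, h_3 = 3.75, x_4 = 11, y_4 = 10, z_4 = 2, d_4 = 5, h_4 = 8.75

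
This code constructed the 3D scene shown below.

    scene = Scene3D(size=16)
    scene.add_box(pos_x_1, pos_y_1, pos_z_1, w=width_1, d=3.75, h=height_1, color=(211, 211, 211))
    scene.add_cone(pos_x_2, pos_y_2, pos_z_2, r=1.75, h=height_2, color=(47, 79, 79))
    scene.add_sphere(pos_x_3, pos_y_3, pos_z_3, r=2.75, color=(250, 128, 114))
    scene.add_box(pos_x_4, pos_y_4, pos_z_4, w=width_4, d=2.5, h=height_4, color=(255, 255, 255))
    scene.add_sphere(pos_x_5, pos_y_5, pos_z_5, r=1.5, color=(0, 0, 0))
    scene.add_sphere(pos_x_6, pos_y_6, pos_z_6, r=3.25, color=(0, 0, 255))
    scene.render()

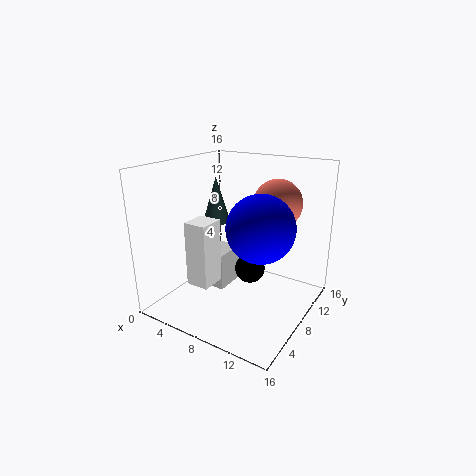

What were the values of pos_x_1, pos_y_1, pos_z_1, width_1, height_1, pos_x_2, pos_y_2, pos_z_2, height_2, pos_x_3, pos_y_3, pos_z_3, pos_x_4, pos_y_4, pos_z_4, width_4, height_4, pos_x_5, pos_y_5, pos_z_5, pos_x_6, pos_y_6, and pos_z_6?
pos_x_1 = 2.5; pos_y_1 = 6.5; pos_z_1 = 1.75; width_1 = 4.25; height_1 = 4.25; pos_x_2 = 2.25; pos_y_2 = 12; pos_z_2 = 7.75; height_2 = 5.75; pos_x_3 = 11; pos_y_3 = 11.5; pos_z_3 = 11.5; pos_x_4 = 6.75; pos_y_4 = 0.75; pos_z_4 = 5.5; width_4 = 2.25; height_4 = 6.25; pos_x_5 = 11; pos_y_5 = 5.5; pos_z_5 = 6.25; pos_x_6 = 12.5; pos_y_6 = 4.75; pos_z_6 = 11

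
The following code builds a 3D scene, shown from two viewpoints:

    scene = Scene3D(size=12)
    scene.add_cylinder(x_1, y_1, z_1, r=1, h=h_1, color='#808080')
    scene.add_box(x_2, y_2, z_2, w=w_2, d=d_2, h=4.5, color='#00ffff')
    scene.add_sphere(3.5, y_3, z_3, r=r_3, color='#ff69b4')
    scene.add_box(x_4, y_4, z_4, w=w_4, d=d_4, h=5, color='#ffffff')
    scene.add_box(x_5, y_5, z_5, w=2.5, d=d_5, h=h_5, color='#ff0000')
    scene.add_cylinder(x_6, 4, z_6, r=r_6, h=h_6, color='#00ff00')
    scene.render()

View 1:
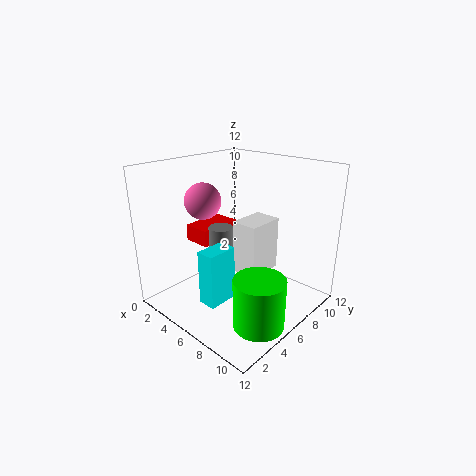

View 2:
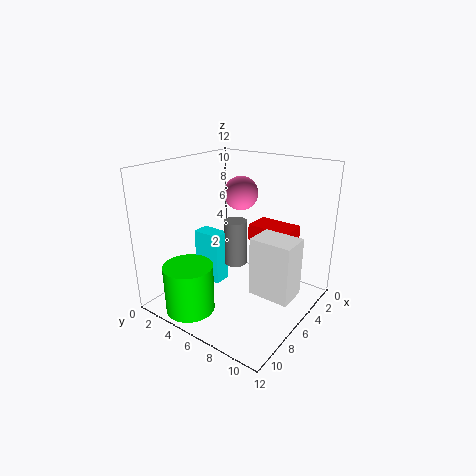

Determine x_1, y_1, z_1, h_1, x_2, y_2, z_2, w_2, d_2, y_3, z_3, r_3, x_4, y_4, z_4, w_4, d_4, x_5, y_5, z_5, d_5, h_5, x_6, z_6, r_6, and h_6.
x_1 = 5
y_1 = 5
z_1 = 3
h_1 = 4
x_2 = 5.5
y_2 = 2
z_2 = 1.5
w_2 = 1.5
d_2 = 2.5
y_3 = 4.5
z_3 = 9
r_3 = 1.5
x_4 = 4
y_4 = 7.5
z_4 = 1.5
w_4 = 2.5
d_4 = 3.5
x_5 = 0.5
y_5 = 5
z_5 = 4.5
d_5 = 4
h_5 = 1.5
x_6 = 10
z_6 = 0.5
r_6 = 2
h_6 = 4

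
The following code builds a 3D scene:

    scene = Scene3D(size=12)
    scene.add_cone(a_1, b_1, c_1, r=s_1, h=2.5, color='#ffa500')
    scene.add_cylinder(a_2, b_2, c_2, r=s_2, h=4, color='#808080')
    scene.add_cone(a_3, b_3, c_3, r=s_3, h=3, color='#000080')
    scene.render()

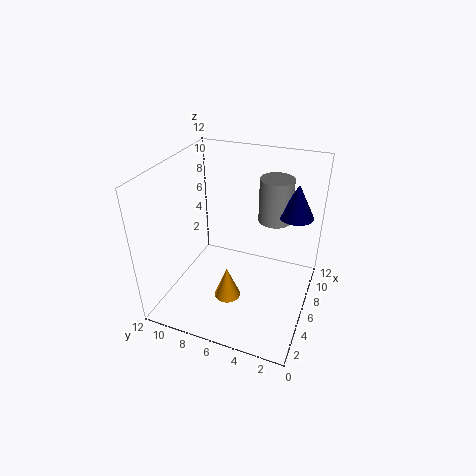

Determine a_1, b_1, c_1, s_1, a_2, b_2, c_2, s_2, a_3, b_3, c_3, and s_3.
a_1 = 2.5
b_1 = 5.5
c_1 = 3
s_1 = 1
a_2 = 10
b_2 = 4
c_2 = 6
s_2 = 1.5
a_3 = 9.5
b_3 = 2
c_3 = 7
s_3 = 1.5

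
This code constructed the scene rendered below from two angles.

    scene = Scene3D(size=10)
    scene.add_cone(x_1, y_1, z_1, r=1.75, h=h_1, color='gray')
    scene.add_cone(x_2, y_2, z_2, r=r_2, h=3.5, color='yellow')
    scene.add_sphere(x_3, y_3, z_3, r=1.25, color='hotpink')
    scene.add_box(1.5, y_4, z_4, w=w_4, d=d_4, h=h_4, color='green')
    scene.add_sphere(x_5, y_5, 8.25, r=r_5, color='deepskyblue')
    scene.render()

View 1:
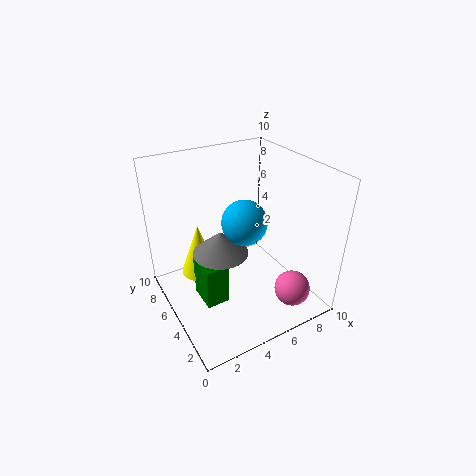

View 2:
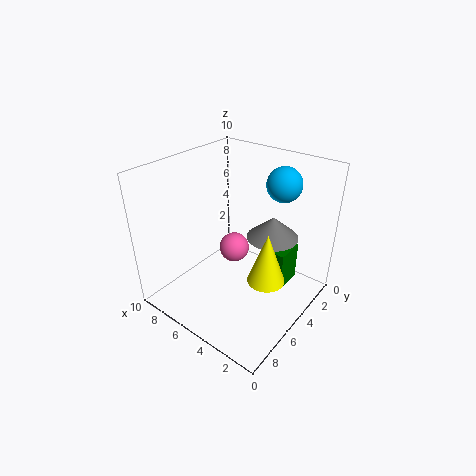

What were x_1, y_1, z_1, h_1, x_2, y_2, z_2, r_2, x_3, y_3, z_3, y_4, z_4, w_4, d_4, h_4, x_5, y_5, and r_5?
x_1 = 3
y_1 = 3.75
z_1 = 5.25
h_1 = 1.5
x_2 = 2.25
y_2 = 5.5
z_2 = 3
r_2 = 1.25
x_3 = 7.75
y_3 = 2
z_3 = 1.5
y_4 = 2.75
z_4 = 2
w_4 = 1.5
d_4 = 2
h_4 = 2.75
x_5 = 3.5
y_5 = 1.75
r_5 = 1.25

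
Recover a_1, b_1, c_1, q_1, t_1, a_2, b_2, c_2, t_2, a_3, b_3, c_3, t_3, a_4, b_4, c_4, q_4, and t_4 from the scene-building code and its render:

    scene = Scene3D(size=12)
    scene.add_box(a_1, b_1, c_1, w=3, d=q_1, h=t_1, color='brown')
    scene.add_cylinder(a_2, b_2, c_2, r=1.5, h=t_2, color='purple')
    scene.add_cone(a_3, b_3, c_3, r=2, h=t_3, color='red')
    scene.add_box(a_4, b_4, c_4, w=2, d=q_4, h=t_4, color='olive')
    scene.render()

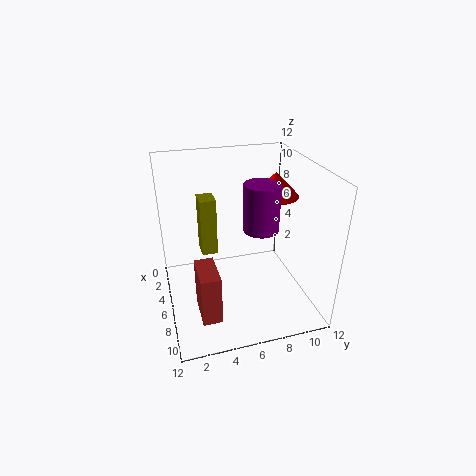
a_1 = 7.5
b_1 = 2
c_1 = 1.5
q_1 = 1.5
t_1 = 4
a_2 = 6
b_2 = 8
c_2 = 6.5
t_2 = 4
a_3 = 5
b_3 = 9.5
c_3 = 9
t_3 = 2
a_4 = 0.5
b_4 = 3.5
c_4 = 2.5
q_4 = 1.5
t_4 = 5.5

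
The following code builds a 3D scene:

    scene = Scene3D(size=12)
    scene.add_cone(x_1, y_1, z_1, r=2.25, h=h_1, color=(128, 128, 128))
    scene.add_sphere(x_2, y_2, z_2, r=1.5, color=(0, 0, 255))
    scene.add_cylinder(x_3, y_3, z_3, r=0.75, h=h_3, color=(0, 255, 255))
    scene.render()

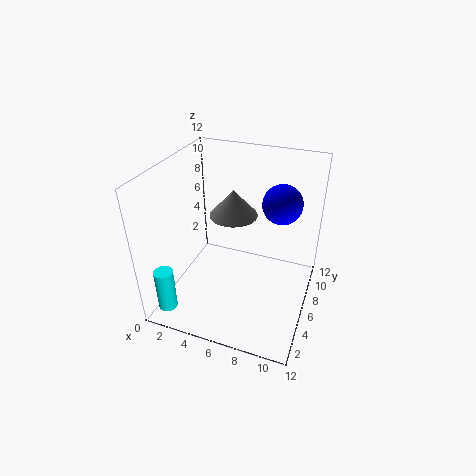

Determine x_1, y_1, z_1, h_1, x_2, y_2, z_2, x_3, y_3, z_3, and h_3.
x_1 = 4.25, y_1 = 9.5, z_1 = 6, h_1 = 2.5, x_2 = 9.5, y_2 = 6, z_2 = 9.75, x_3 = 1.75, y_3 = 1, z_3 = 1.5, h_3 = 3.5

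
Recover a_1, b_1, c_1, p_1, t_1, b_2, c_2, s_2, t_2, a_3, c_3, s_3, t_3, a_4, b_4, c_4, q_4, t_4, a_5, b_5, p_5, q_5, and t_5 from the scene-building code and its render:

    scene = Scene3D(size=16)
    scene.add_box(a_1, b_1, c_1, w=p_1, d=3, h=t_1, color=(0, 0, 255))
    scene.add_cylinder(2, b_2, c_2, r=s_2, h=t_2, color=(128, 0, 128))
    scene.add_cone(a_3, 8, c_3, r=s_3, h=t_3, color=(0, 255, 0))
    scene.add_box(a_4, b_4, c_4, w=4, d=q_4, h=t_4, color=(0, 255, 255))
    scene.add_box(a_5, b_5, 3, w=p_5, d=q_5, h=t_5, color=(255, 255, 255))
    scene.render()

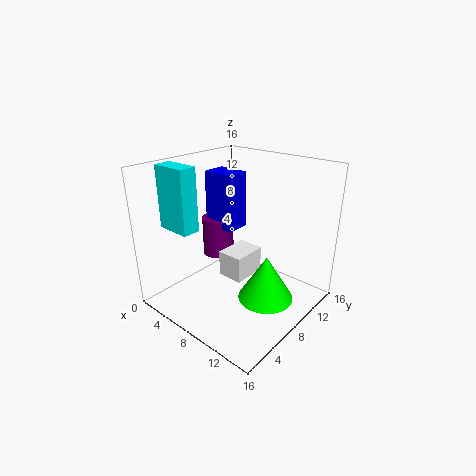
a_1 = 1, b_1 = 10, c_1 = 7, p_1 = 4, t_1 = 7, b_2 = 11, c_2 = 3, s_2 = 2, t_2 = 5, a_3 = 12, c_3 = 2, s_3 = 3, t_3 = 5, a_4 = 1, b_4 = 3, c_4 = 9, q_4 = 2, t_4 = 7, a_5 = 6, b_5 = 7, p_5 = 3, q_5 = 4, t_5 = 3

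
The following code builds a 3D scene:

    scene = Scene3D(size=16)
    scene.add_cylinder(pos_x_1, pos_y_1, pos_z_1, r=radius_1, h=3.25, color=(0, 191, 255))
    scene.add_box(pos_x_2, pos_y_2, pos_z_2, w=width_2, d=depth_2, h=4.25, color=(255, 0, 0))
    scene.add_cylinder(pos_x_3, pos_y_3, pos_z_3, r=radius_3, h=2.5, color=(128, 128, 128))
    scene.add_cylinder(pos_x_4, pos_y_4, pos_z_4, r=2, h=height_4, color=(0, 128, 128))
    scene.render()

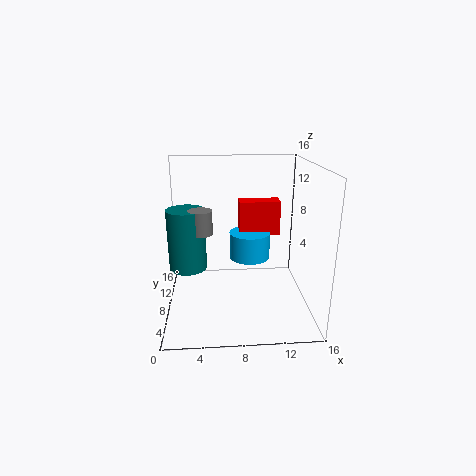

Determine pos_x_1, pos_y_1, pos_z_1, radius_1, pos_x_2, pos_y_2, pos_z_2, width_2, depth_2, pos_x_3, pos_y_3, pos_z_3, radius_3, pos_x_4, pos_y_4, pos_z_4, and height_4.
pos_x_1 = 9.75, pos_y_1 = 11.75, pos_z_1 = 4, radius_1 = 2.5, pos_x_2 = 8.5, pos_y_2 = 11.75, pos_z_2 = 6.75, width_2 = 5, depth_2 = 2.25, pos_x_3 = 4, pos_y_3 = 6.25, pos_z_3 = 9.25, radius_3 = 1.25, pos_x_4 = 2.5, pos_y_4 = 6.75, pos_z_4 = 5.25, height_4 = 6.5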